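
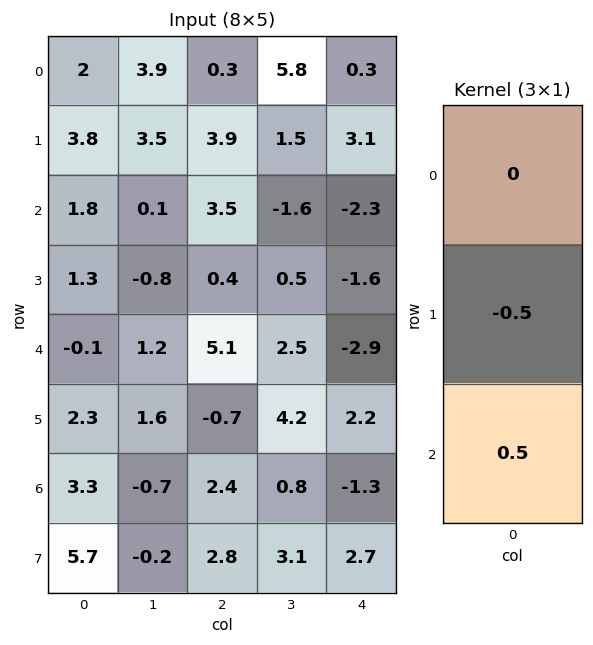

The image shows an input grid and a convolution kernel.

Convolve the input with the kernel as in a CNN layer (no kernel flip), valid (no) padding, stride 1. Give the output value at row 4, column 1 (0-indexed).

-1.15

The receptive field on the input at this output position is [1.2 / 1.6 / -0.7]. Elementwise product with the kernel and sum: 1.6·-0.5 + -0.7·0.5.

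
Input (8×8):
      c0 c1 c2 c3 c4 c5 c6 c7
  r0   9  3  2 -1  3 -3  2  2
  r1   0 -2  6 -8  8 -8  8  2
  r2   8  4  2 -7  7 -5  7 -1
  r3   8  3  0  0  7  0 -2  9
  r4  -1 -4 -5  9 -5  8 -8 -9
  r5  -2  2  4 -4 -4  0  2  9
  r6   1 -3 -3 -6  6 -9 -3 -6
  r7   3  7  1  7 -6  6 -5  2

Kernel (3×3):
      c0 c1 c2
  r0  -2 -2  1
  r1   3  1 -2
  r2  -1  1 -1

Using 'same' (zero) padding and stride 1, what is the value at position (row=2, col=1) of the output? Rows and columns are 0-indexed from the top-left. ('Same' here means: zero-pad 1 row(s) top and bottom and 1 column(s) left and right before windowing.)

29

The receptive field on the zero-padded input at this output position is [0 -2 6 / 8 4 2 / 8 3 0]. Elementwise product with the kernel and sum: 0·-2 + -2·-2 + 6·1 + 8·3 + 4·1 + 2·-2 + 8·-1 + 3·1 + 0·-1.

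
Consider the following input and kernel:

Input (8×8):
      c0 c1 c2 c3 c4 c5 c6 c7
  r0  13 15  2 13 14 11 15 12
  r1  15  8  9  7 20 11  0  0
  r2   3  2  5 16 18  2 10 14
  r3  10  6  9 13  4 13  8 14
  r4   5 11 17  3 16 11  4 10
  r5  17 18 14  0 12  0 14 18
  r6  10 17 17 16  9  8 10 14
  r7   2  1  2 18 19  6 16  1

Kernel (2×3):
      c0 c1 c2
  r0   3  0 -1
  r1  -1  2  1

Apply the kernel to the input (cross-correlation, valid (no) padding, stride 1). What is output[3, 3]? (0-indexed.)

66

The receptive field on the input at this output position is [13 4 13 / 3 16 11]. Elementwise product with the kernel and sum: 13·3 + 13·-1 + 3·-1 + 16·2 + 11·1.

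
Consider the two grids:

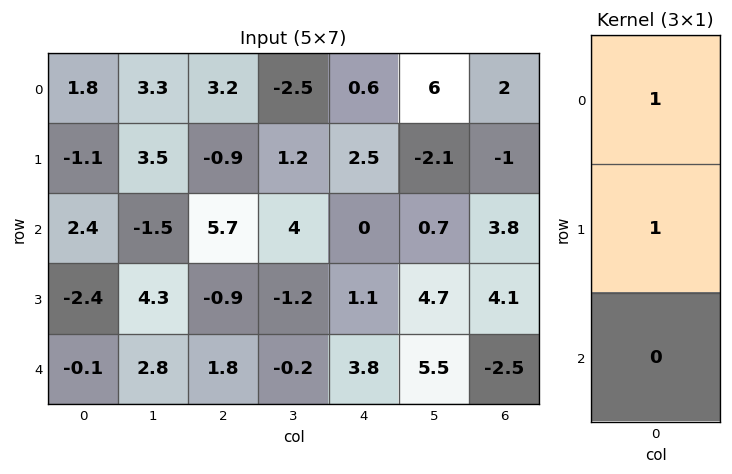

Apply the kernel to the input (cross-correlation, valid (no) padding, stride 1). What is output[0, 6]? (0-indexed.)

The receptive field on the input at this output position is [2 / -1 / 3.8]. Elementwise product with the kernel and sum: 2·1 + -1·1.

1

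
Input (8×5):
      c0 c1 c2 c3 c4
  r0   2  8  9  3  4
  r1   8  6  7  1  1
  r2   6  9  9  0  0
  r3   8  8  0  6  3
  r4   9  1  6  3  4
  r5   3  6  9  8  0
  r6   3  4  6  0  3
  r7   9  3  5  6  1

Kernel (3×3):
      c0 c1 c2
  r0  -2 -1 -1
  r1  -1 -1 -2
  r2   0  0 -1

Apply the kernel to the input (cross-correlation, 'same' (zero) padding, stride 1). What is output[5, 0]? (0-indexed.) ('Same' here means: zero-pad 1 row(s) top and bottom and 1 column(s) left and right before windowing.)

The receptive field on the zero-padded input at this output position is [0 9 1 / 0 3 6 / 0 3 4]. Elementwise product with the kernel and sum: 0·-2 + 9·-1 + 1·-1 + 0·-1 + 3·-1 + 6·-2 + 4·-1.

-29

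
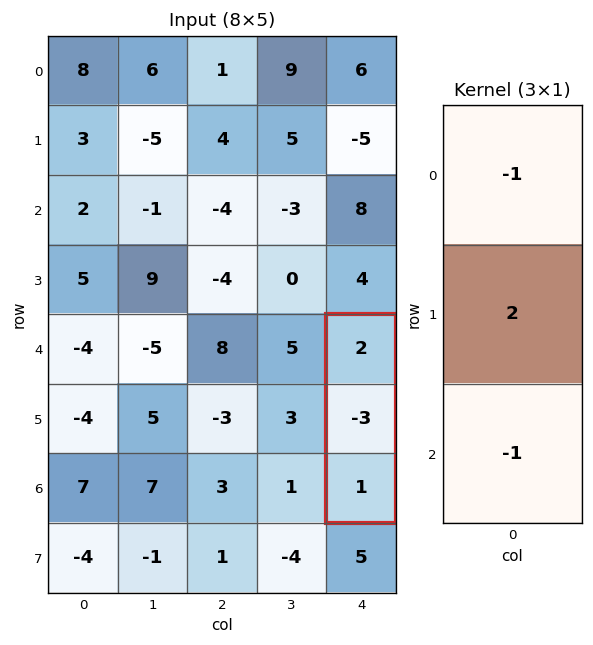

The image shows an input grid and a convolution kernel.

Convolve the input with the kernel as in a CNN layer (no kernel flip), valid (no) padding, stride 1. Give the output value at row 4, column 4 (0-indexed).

-9

The receptive field on the input at this output position is [2 / -3 / 1]. Elementwise product with the kernel and sum: 2·-1 + -3·2 + 1·-1.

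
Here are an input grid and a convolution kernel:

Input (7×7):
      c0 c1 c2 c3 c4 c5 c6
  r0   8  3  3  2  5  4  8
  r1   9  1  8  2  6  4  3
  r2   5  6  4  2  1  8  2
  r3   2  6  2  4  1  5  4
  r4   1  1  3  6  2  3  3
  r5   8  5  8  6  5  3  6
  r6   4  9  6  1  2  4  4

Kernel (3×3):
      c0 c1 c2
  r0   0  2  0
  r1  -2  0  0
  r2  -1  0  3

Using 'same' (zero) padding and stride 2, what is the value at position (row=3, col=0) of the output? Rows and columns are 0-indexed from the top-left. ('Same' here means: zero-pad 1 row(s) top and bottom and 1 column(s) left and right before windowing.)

The receptive field on the zero-padded input at this output position is [0 8 5 / 0 4 9 / 0 0 0]. Elementwise product with the kernel and sum: 8·2 + 0·-2 + 0·-1 + 0·3.

16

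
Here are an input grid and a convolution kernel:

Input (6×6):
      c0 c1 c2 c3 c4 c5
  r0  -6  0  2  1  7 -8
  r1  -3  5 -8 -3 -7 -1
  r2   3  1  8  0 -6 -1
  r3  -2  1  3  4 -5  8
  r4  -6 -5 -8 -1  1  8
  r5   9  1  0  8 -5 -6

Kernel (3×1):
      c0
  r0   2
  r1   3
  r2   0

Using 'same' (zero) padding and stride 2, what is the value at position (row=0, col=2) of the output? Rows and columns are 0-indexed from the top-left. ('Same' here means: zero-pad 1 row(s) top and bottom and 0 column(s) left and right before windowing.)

21

The receptive field on the zero-padded input at this output position is [0 / 7 / -7]. Elementwise product with the kernel and sum: 0·2 + 7·3.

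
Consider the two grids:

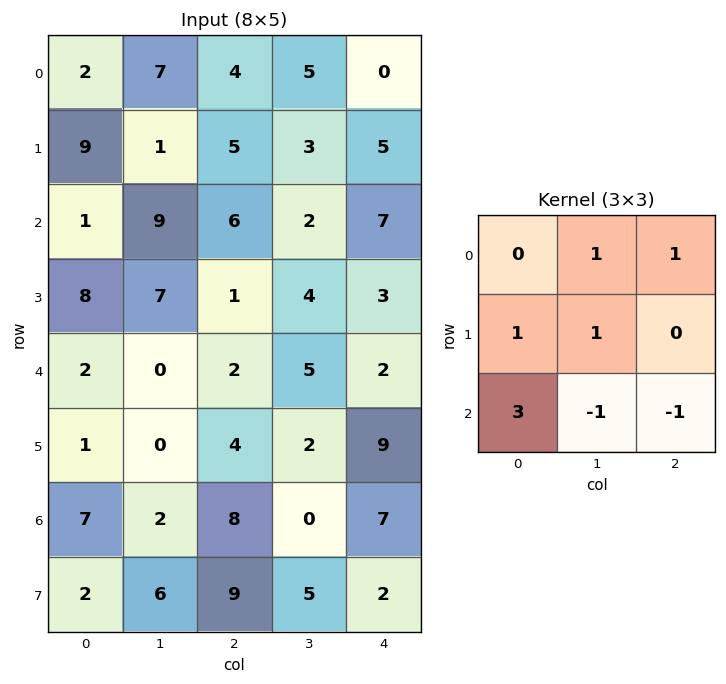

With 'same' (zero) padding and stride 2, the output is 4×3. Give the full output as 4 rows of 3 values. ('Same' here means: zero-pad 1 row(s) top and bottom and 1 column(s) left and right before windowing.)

Output[0,0]: The receptive field on the zero-padded input at this output position is [0 0 0 / 0 2 7 / 0 9 1]. Elementwise product with the kernel and sum: 0·1 + 0·1 + 0·1 + 2·1 + 0·3 + 9·-1 + 1·-1.
Output[0,1]: The receptive field on the zero-padded input at this output position is [0 0 0 / 7 4 5 / 1 5 3]. Elementwise product with the kernel and sum: 0·1 + 0·1 + 7·1 + 4·1 + 1·3 + 5·-1 + 3·-1.

-8 6 9
-4 39 23
16 1 7
0 20 29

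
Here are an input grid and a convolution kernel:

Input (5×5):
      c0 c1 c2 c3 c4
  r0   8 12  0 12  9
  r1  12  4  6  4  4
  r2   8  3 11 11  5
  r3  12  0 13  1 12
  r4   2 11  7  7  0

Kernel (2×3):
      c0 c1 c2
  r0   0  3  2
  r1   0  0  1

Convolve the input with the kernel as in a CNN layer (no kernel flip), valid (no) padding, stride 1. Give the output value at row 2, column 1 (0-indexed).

56

The receptive field on the input at this output position is [3 11 11 / 0 13 1]. Elementwise product with the kernel and sum: 11·3 + 11·2 + 1·1.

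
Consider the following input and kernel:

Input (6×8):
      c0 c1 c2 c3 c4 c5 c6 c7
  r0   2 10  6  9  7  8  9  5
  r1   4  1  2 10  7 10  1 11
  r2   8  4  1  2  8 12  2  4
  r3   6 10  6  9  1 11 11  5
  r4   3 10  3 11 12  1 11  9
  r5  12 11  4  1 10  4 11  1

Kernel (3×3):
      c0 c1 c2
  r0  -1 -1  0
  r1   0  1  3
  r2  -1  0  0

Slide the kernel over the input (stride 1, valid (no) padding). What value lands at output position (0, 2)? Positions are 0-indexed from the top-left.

15

The receptive field on the input at this output position is [6 9 7 / 2 10 7 / 1 2 8]. Elementwise product with the kernel and sum: 6·-1 + 9·-1 + 10·1 + 7·3 + 1·-1.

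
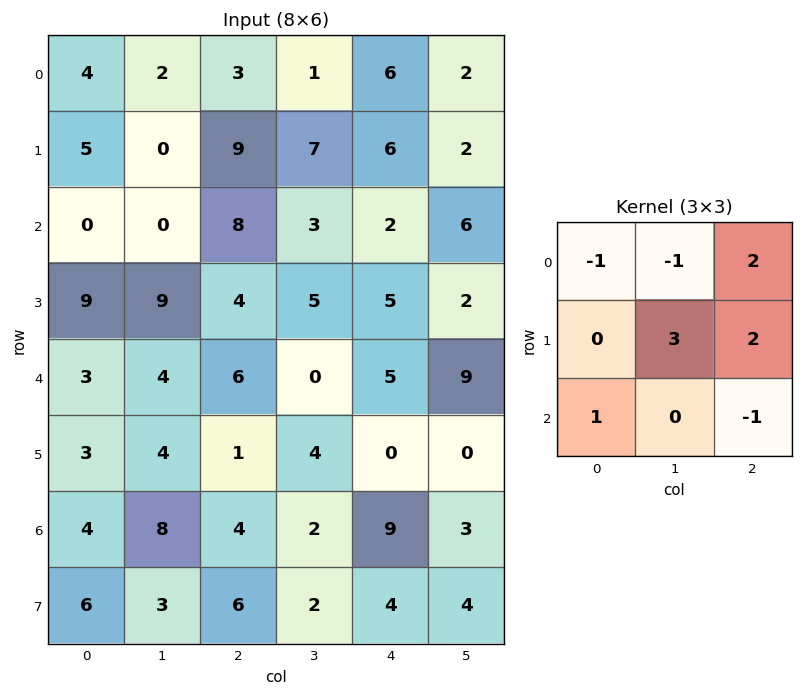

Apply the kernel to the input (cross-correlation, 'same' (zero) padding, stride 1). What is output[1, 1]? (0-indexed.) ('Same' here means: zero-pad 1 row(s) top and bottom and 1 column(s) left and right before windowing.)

The receptive field on the zero-padded input at this output position is [4 2 3 / 5 0 9 / 0 0 8]. Elementwise product with the kernel and sum: 4·-1 + 2·-1 + 3·2 + 0·3 + 9·2 + 0·1 + 8·-1.

10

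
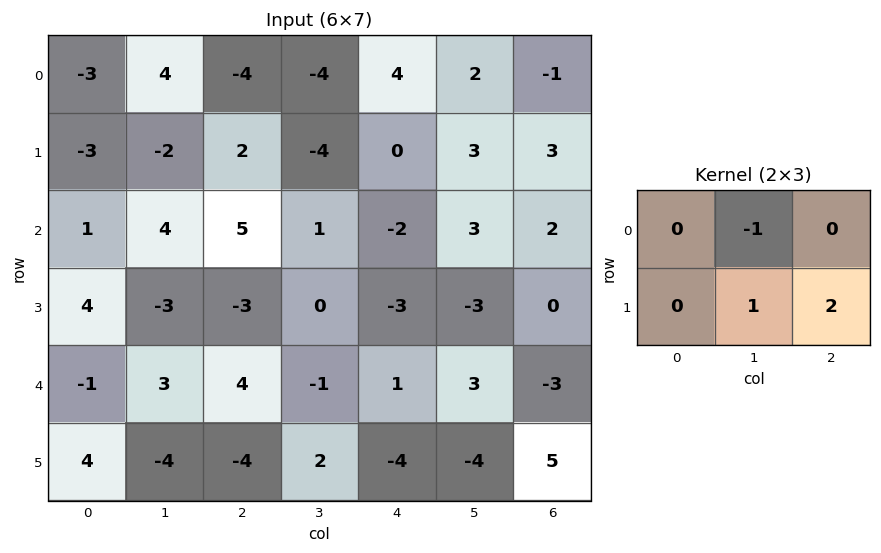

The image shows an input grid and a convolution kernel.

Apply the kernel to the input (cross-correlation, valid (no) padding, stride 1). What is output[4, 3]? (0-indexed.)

-13

The receptive field on the input at this output position is [-1 1 3 / 2 -4 -4]. Elementwise product with the kernel and sum: 1·-1 + -4·1 + -4·2.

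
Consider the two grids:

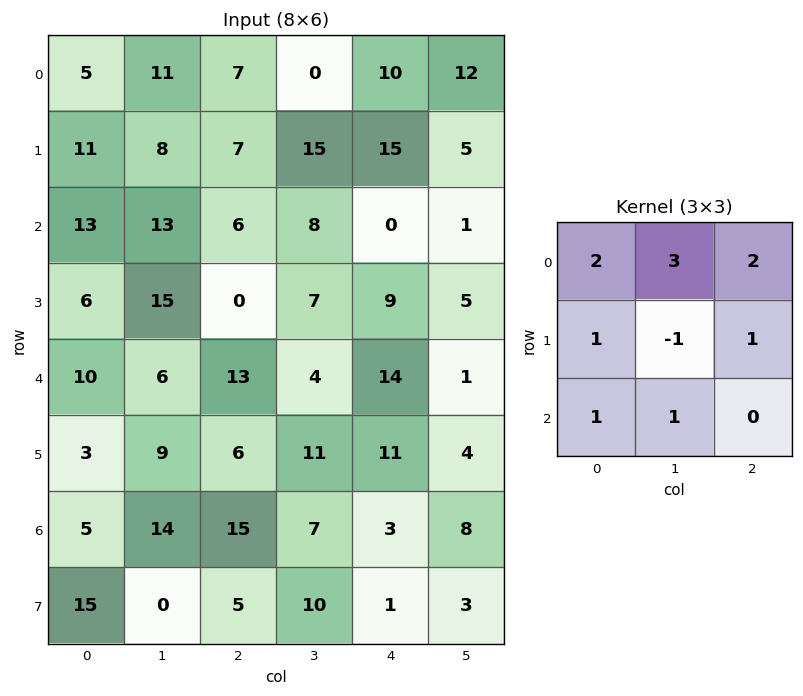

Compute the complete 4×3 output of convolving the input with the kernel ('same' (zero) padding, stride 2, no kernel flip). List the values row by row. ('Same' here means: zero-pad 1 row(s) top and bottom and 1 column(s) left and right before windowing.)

17 19 32
55 97 110
47 56 64
51 69 86

Output[0,0]: The receptive field on the zero-padded input at this output position is [0 0 0 / 0 5 11 / 0 11 8]. Elementwise product with the kernel and sum: 0·2 + 0·3 + 0·2 + 0·1 + 5·-1 + 11·1 + 0·1 + 11·1.
Output[0,1]: The receptive field on the zero-padded input at this output position is [0 0 0 / 11 7 0 / 8 7 15]. Elementwise product with the kernel and sum: 0·2 + 0·3 + 0·2 + 11·1 + 7·-1 + 0·1 + 8·1 + 7·1.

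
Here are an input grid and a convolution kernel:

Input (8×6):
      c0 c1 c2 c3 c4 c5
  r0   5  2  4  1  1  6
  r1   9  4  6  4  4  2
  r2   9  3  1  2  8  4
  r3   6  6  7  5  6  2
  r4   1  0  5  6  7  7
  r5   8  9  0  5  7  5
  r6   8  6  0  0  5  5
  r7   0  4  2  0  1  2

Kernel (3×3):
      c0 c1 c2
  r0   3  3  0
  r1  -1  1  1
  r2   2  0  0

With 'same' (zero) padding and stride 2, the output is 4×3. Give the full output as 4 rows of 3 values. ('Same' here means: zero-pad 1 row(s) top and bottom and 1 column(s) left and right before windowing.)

Output[0,0]: The receptive field on the zero-padded input at this output position is [0 0 0 / 0 5 2 / 0 9 4]. Elementwise product with the kernel and sum: 0·3 + 0·3 + 0·-1 + 5·1 + 2·1 + 0·2.
Output[0,1]: The receptive field on the zero-padded input at this output position is [0 0 0 / 2 4 1 / 4 6 4]. Elementwise product with the kernel and sum: 0·3 + 0·3 + 2·-1 + 4·1 + 1·1 + 4·2.

7 11 14
39 42 44
19 68 51
38 29 46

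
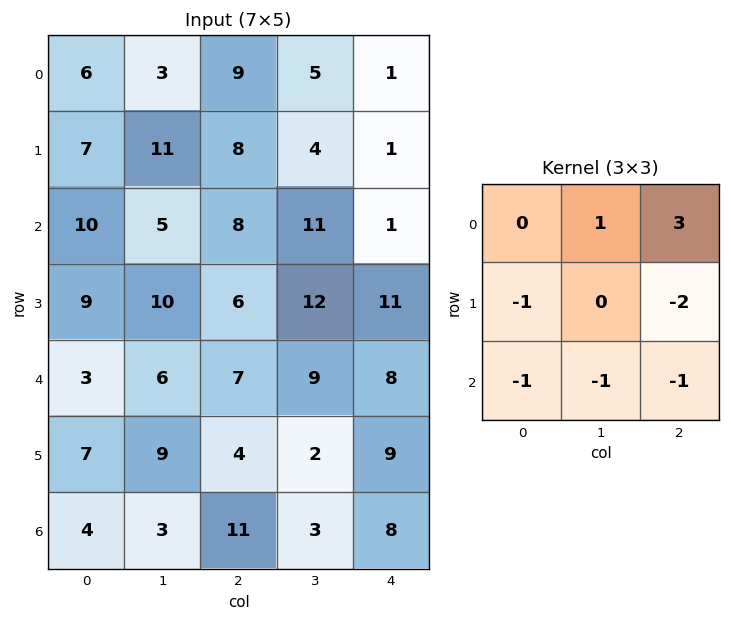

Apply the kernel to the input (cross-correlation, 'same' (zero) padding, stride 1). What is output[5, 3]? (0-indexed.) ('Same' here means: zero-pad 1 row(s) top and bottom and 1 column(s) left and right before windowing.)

The receptive field on the zero-padded input at this output position is [7 9 8 / 4 2 9 / 11 3 8]. Elementwise product with the kernel and sum: 9·1 + 8·3 + 4·-1 + 9·-2 + 11·-1 + 3·-1 + 8·-1.

-11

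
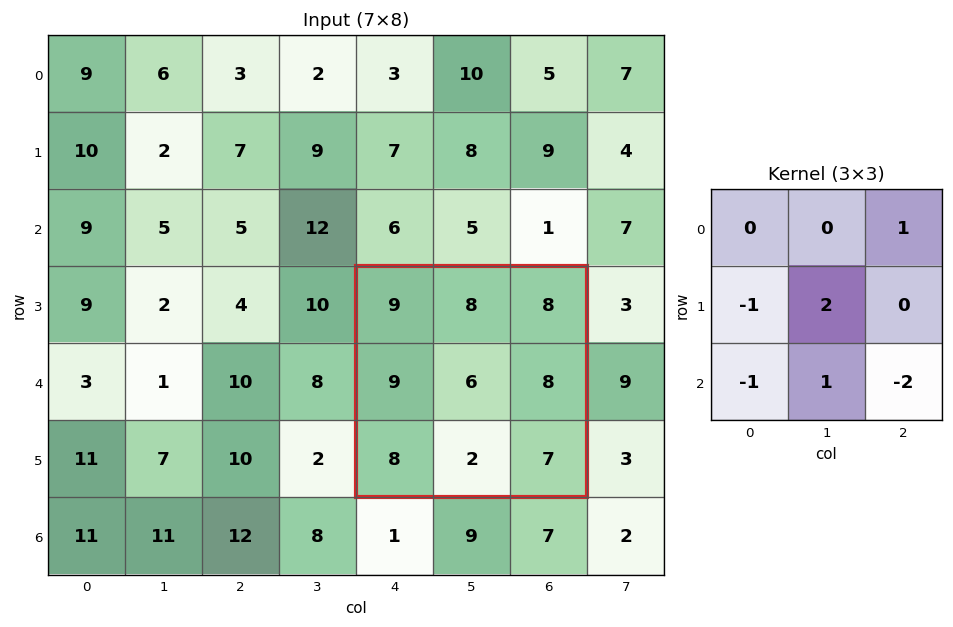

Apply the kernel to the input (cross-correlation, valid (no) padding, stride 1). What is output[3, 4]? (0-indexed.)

The receptive field on the input at this output position is [9 8 8 / 9 6 8 / 8 2 7]. Elementwise product with the kernel and sum: 8·1 + 9·-1 + 6·2 + 8·-1 + 2·1 + 7·-2.

-9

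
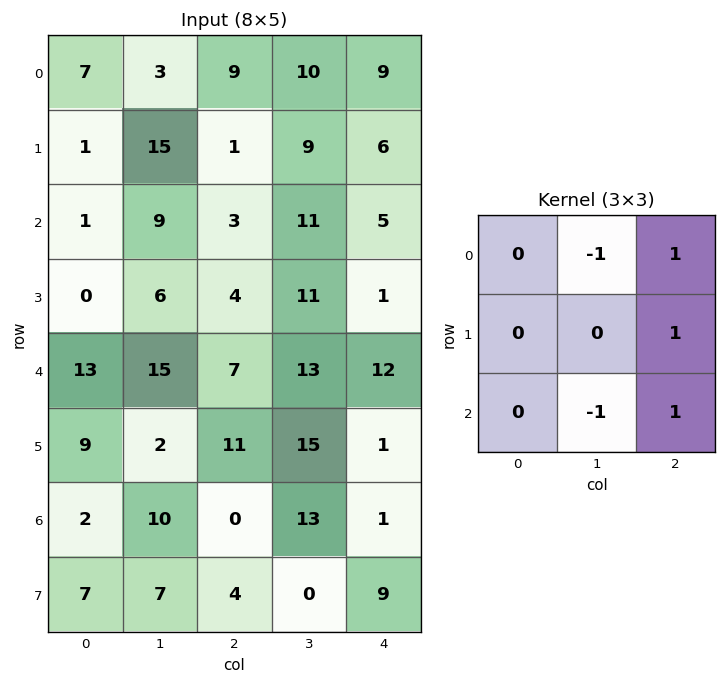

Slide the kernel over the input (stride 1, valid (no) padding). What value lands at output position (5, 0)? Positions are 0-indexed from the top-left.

6

The receptive field on the input at this output position is [9 2 11 / 2 10 0 / 7 7 4]. Elementwise product with the kernel and sum: 2·-1 + 11·1 + 0·1 + 7·-1 + 4·1.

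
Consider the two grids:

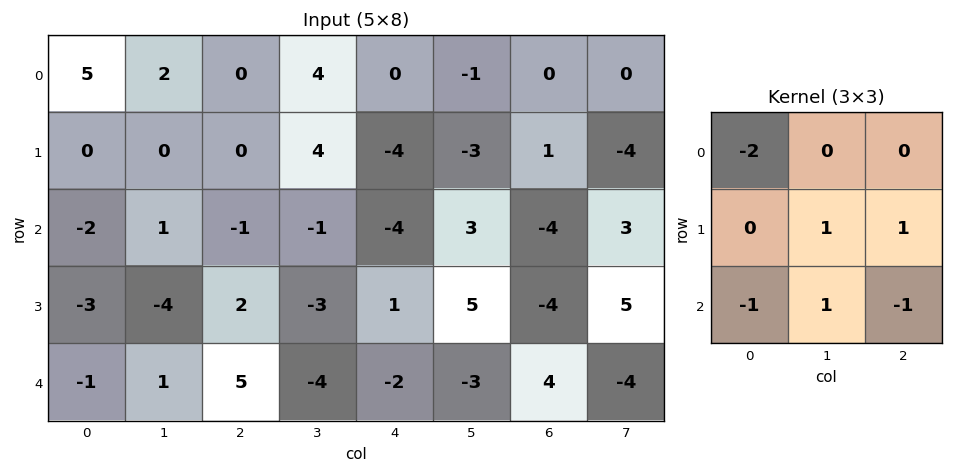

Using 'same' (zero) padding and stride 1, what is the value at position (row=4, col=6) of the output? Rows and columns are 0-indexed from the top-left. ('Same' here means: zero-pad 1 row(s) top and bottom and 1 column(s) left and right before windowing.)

-10

The receptive field on the zero-padded input at this output position is [5 -4 5 / -3 4 -4 / 0 0 0]. Elementwise product with the kernel and sum: 5·-2 + 4·1 + -4·1 + 0·-1 + 0·1 + 0·-1.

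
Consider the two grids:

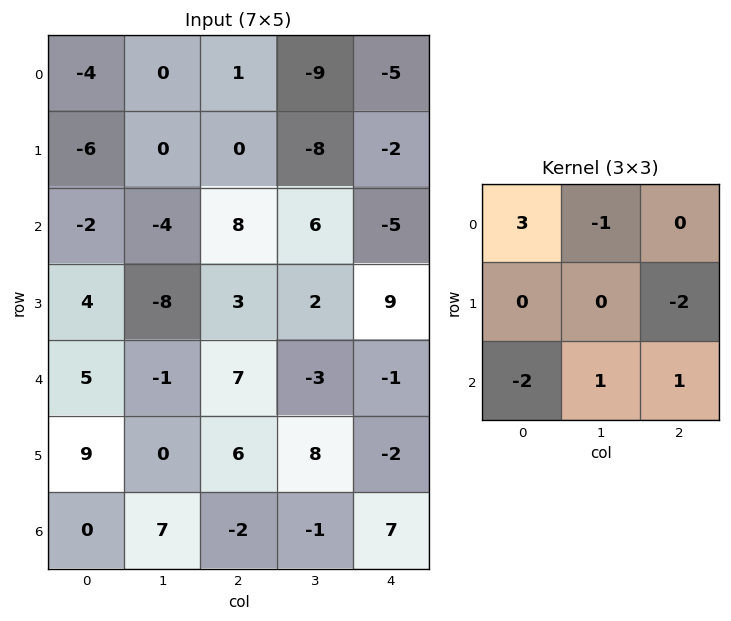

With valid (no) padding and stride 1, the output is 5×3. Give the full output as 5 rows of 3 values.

-4 37 1
-47 9 23
-12 -18 -18
-6 -7 3
9 -43 38

Output[0,0]: The receptive field on the input at this output position is [-4 0 1 / -6 0 0 / -2 -4 8]. Elementwise product with the kernel and sum: -4·3 + 0·-1 + 0·-2 + -2·-2 + -4·1 + 8·1.
Output[0,1]: The receptive field on the input at this output position is [0 1 -9 / 0 0 -8 / -4 8 6]. Elementwise product with the kernel and sum: 0·3 + 1·-1 + -8·-2 + -4·-2 + 8·1 + 6·1.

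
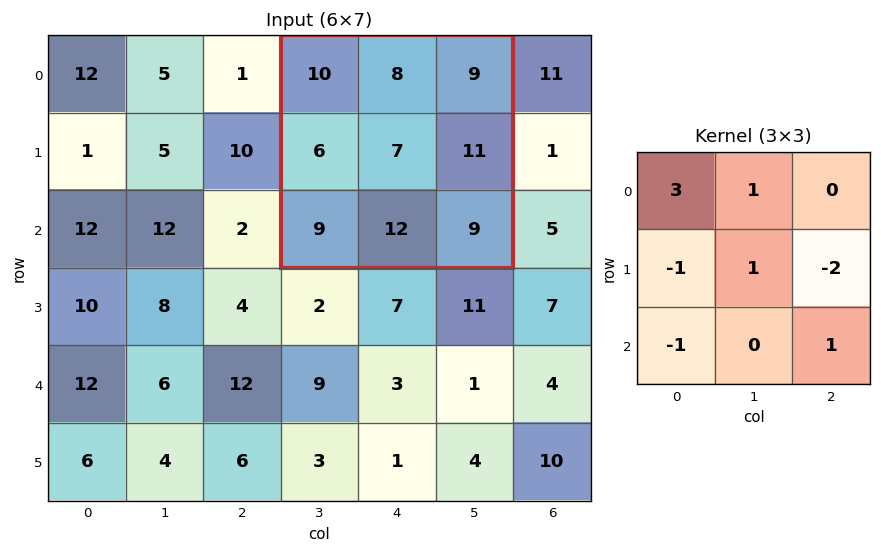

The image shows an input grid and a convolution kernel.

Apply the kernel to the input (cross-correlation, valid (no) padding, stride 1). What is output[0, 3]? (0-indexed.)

17

The receptive field on the input at this output position is [10 8 9 / 6 7 11 / 9 12 9]. Elementwise product with the kernel and sum: 10·3 + 8·1 + 6·-1 + 7·1 + 11·-2 + 9·-1 + 9·1.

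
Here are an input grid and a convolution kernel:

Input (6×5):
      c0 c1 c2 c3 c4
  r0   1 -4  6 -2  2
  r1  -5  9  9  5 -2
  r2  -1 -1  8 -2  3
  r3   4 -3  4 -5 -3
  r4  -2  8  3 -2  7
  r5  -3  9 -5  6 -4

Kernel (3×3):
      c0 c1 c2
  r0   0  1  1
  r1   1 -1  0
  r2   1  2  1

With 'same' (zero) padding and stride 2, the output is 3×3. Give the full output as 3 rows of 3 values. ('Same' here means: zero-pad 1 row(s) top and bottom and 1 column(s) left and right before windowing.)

Output[0,0]: The receptive field on the zero-padded input at this output position is [0 0 0 / 0 1 -4 / 0 -5 9]. Elementwise product with the kernel and sum: 0·1 + 0·1 + 0·1 + 1·-1 + 0·1 + -5·2 + 9·1.
Output[0,1]: The receptive field on the zero-padded input at this output position is [0 0 0 / -4 6 -2 / 9 9 5]. Elementwise product with the kernel and sum: 0·1 + 0·1 + -4·1 + 6·-1 + 9·1 + 9·2 + 5·1.

-2 22 -3
10 5 -18
6 9 -14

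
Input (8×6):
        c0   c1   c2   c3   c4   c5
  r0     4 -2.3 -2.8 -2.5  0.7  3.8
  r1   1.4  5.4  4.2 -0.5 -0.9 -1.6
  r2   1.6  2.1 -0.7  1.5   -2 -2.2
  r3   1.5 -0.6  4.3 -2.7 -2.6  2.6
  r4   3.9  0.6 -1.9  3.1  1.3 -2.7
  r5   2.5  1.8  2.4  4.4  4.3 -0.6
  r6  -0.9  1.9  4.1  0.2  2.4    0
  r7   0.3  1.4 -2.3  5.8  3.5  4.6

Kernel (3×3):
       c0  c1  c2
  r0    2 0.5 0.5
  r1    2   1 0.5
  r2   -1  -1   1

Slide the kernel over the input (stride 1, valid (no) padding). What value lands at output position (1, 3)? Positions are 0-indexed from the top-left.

The receptive field on the input at this output position is [-0.5 -0.9 -1.6 / 1.5 -2 -2.2 / -2.7 -2.6 2.6]. Elementwise product with the kernel and sum: -0.5·2 + -0.9·0.5 + -1.6·0.5 + 1.5·2 + -2·1 + -2.2·0.5 + -2.7·-1 + -2.6·-1 + 2.6·1.

5.55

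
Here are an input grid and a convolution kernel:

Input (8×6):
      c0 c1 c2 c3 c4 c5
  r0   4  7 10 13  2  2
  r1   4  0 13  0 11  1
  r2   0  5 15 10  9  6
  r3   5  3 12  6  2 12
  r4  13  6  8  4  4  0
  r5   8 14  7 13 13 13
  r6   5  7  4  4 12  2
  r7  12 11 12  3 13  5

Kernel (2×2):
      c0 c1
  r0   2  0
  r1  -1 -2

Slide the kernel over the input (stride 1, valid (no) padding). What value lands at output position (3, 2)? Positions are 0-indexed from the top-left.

8

The receptive field on the input at this output position is [12 6 / 8 4]. Elementwise product with the kernel and sum: 12·2 + 8·-1 + 4·-2.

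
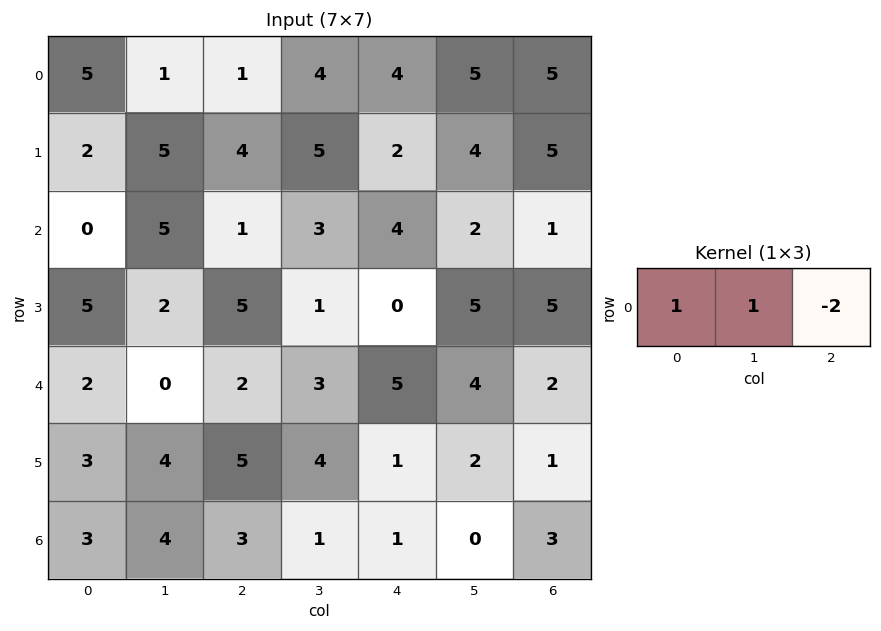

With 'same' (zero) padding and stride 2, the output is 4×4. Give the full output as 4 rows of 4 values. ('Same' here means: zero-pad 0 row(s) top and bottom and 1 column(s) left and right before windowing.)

3 -6 -2 10
-10 0 3 3
2 -4 0 6
-5 5 2 3

Output[0,0]: The receptive field on the zero-padded input at this output position is [0 5 1]. Elementwise product with the kernel and sum: 0·1 + 5·1 + 1·-2.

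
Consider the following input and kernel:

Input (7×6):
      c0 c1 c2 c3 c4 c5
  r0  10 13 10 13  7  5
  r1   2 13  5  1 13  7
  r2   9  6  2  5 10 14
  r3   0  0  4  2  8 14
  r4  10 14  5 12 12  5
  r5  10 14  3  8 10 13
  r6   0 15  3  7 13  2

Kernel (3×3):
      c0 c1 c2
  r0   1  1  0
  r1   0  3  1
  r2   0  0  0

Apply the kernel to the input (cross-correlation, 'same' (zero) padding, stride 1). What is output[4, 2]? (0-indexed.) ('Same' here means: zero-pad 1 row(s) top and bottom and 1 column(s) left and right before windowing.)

31

The receptive field on the zero-padded input at this output position is [0 4 2 / 14 5 12 / 14 3 8]. Elementwise product with the kernel and sum: 0·1 + 4·1 + 5·3 + 12·1.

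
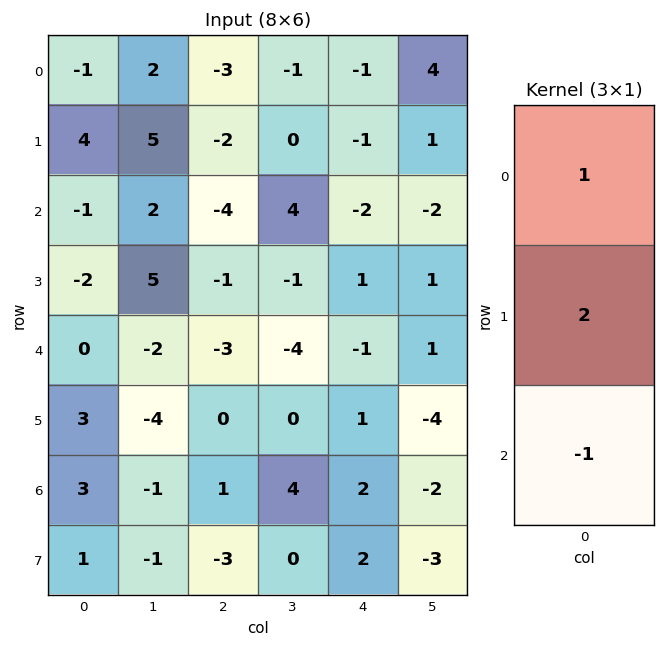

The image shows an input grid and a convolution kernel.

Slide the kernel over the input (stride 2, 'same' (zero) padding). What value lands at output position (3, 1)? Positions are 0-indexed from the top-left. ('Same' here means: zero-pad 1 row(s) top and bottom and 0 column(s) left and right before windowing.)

5

The receptive field on the zero-padded input at this output position is [0 / 1 / -3]. Elementwise product with the kernel and sum: 0·1 + 1·2 + -3·-1.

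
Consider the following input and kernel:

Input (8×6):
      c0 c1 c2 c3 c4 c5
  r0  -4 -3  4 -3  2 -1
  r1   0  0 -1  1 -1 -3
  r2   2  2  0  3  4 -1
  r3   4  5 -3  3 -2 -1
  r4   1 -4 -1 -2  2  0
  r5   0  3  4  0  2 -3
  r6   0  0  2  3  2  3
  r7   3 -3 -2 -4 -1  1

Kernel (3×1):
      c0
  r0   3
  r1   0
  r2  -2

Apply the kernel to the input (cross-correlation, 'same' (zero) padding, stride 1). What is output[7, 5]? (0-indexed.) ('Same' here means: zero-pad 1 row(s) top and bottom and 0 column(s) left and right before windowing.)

The receptive field on the zero-padded input at this output position is [3 / 1 / 0]. Elementwise product with the kernel and sum: 3·3 + 0·-2.

9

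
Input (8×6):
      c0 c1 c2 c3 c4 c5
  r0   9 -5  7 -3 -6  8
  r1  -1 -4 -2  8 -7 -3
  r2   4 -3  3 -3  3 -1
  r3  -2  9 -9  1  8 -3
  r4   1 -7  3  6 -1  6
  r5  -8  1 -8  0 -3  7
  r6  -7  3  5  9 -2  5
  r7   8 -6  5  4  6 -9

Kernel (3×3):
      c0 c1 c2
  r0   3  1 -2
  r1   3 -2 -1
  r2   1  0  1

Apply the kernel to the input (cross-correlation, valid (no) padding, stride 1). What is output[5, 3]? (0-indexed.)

4

The receptive field on the input at this output position is [0 -3 7 / 9 -2 5 / 4 6 -9]. Elementwise product with the kernel and sum: 0·3 + -3·1 + 7·-2 + 9·3 + -2·-2 + 5·-1 + 4·1 + -9·1.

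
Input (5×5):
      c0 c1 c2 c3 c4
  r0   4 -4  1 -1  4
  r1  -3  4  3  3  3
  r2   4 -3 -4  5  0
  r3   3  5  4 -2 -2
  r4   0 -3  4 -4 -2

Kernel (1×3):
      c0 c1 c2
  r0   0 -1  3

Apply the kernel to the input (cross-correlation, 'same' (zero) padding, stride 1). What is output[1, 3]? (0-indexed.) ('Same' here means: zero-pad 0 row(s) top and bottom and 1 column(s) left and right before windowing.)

The receptive field on the zero-padded input at this output position is [3 3 3]. Elementwise product with the kernel and sum: 3·-1 + 3·3.

6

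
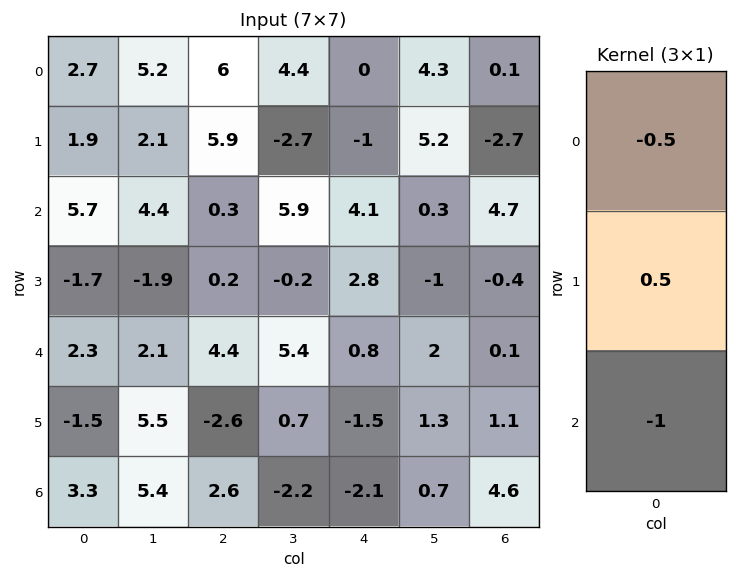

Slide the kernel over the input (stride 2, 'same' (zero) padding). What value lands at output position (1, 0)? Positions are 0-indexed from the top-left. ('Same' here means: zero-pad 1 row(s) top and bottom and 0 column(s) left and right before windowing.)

3.6

The receptive field on the zero-padded input at this output position is [1.9 / 5.7 / -1.7]. Elementwise product with the kernel and sum: 1.9·-0.5 + 5.7·0.5 + -1.7·-1.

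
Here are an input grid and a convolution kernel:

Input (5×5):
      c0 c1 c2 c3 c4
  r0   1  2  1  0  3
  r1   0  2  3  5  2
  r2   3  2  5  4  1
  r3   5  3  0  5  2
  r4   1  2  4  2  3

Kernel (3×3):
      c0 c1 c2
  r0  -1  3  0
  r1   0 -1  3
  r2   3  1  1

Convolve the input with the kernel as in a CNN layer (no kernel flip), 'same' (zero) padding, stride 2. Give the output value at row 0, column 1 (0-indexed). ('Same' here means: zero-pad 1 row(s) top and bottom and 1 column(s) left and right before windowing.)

The receptive field on the zero-padded input at this output position is [0 0 0 / 2 1 0 / 2 3 5]. Elementwise product with the kernel and sum: 0·-1 + 0·3 + 1·-1 + 0·3 + 2·3 + 3·1 + 5·1.

13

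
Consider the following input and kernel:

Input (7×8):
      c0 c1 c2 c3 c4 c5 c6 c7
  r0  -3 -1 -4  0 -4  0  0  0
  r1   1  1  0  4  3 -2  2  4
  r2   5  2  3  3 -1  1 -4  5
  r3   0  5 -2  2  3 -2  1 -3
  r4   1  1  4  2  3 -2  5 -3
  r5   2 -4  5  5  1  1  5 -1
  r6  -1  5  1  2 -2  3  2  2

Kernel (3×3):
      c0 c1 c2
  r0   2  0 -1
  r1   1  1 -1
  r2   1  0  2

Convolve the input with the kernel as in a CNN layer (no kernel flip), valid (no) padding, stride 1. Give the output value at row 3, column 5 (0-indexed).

The receptive field on the input at this output position is [-2 1 -3 / -2 5 -3 / 1 5 -1]. Elementwise product with the kernel and sum: -2·2 + -3·-1 + -2·1 + 5·1 + -3·-1 + 1·1 + -1·2.

4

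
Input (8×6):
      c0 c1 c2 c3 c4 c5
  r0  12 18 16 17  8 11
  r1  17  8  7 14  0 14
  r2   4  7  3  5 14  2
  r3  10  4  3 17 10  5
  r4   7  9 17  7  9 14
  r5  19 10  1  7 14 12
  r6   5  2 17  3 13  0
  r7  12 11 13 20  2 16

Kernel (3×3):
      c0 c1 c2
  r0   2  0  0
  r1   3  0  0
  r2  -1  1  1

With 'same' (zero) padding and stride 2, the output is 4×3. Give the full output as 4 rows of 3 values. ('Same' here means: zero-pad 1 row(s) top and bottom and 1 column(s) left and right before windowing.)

Output[0,0]: The receptive field on the zero-padded input at this output position is [0 0 0 / 0 12 18 / 0 17 8]. Elementwise product with the kernel and sum: 0·2 + 0·3 + 0·-1 + 17·1 + 8·1.
Output[0,1]: The receptive field on the zero-padded input at this output position is [0 0 0 / 18 16 17 / 8 7 14]. Elementwise product with the kernel and sum: 0·2 + 18·3 + 8·-1 + 7·1 + 14·1.

25 67 51
14 53 41
29 33 74
23 48 21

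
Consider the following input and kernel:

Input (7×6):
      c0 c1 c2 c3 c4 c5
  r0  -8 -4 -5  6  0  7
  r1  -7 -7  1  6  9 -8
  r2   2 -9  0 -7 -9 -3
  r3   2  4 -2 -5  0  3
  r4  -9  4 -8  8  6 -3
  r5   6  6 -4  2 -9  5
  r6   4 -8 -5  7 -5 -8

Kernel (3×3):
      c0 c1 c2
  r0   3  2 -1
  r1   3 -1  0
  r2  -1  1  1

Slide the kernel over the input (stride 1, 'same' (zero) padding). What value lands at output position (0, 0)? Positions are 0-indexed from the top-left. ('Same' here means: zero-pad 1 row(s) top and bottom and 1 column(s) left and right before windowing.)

-6

The receptive field on the zero-padded input at this output position is [0 0 0 / 0 -8 -4 / 0 -7 -7]. Elementwise product with the kernel and sum: 0·3 + 0·2 + 0·-1 + 0·3 + -8·-1 + 0·-1 + -7·1 + -7·1.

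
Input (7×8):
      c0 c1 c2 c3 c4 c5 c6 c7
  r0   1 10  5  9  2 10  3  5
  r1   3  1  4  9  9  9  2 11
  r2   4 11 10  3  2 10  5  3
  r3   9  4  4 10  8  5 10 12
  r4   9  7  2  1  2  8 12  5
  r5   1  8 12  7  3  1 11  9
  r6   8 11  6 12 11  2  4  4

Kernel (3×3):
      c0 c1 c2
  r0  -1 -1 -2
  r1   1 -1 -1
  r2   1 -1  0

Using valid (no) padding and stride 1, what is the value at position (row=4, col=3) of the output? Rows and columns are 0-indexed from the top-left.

The receptive field on the input at this output position is [1 2 8 / 7 3 1 / 12 11 2]. Elementwise product with the kernel and sum: 1·-1 + 2·-1 + 8·-2 + 7·1 + 3·-1 + 1·-1 + 12·1 + 11·-1.

-15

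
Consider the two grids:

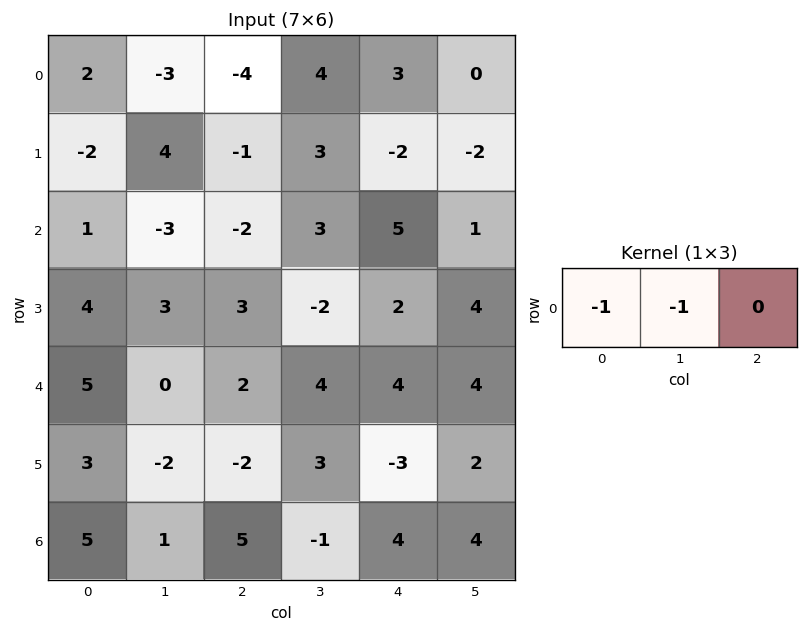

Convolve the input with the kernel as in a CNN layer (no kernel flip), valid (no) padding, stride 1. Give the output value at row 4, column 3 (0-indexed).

The receptive field on the input at this output position is [4 4 4]. Elementwise product with the kernel and sum: 4·-1 + 4·-1.

-8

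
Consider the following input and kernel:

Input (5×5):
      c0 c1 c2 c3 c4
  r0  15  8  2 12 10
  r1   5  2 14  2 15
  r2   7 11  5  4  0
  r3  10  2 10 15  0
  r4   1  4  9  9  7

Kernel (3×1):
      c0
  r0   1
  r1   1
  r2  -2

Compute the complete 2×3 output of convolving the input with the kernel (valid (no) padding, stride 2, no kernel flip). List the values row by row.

6 6 25
15 -3 -14

Output[0,0]: The receptive field on the input at this output position is [15 / 5 / 7]. Elementwise product with the kernel and sum: 15·1 + 5·1 + 7·-2.
Output[0,1]: The receptive field on the input at this output position is [2 / 14 / 5]. Elementwise product with the kernel and sum: 2·1 + 14·1 + 5·-2.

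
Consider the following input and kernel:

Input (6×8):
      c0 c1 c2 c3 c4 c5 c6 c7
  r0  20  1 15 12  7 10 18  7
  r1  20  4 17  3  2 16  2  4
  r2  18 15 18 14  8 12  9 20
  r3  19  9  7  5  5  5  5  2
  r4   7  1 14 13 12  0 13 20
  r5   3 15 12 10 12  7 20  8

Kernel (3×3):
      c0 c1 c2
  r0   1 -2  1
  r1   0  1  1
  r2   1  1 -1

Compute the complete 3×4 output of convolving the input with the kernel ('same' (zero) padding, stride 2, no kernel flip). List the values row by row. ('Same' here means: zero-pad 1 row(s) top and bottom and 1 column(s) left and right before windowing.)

37 45 6 39
7 16 40 53
-33 44 27 49

Output[0,0]: The receptive field on the zero-padded input at this output position is [0 0 0 / 0 20 1 / 0 20 4]. Elementwise product with the kernel and sum: 0·1 + 0·-2 + 0·1 + 20·1 + 1·1 + 0·1 + 20·1 + 4·-1.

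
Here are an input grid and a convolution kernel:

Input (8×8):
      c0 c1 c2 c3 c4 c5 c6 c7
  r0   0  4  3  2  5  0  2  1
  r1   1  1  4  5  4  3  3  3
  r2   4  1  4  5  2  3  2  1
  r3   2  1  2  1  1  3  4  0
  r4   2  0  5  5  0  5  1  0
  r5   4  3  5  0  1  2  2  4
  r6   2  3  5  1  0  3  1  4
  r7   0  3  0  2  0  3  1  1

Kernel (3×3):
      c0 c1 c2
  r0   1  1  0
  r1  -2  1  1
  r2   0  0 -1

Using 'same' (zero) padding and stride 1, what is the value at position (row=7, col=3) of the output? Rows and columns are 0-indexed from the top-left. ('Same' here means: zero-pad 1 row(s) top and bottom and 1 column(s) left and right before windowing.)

The receptive field on the zero-padded input at this output position is [5 1 0 / 0 2 0 / 0 0 0]. Elementwise product with the kernel and sum: 5·1 + 1·1 + 0·-2 + 2·1 + 0·1 + 0·-1.

8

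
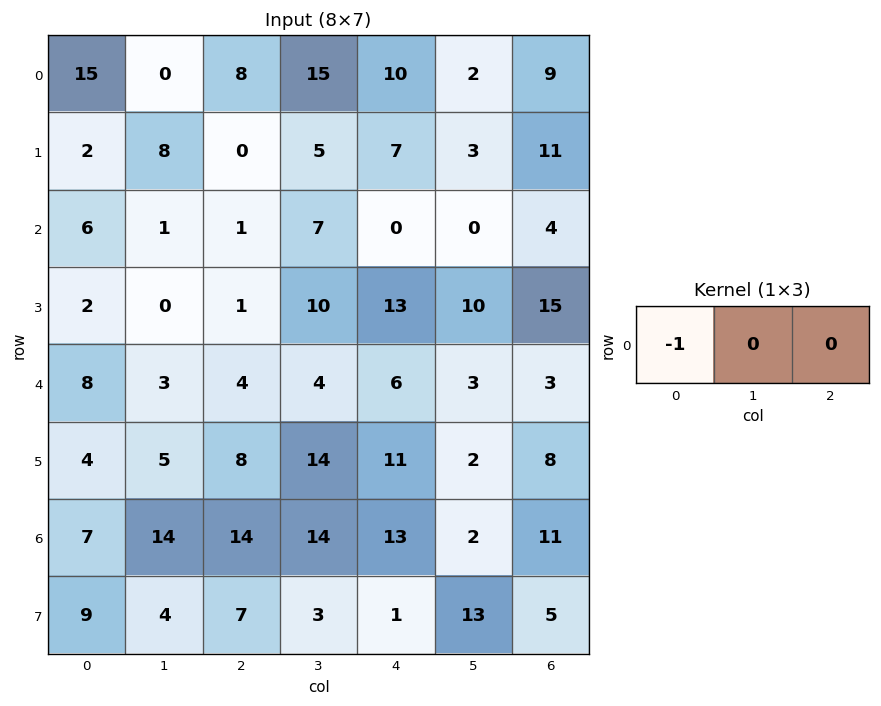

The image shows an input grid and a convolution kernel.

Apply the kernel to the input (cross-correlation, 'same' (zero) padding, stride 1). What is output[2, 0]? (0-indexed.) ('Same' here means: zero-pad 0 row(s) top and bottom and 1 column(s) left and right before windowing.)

The receptive field on the zero-padded input at this output position is [0 6 1]. Elementwise product with the kernel and sum: 0·-1.

0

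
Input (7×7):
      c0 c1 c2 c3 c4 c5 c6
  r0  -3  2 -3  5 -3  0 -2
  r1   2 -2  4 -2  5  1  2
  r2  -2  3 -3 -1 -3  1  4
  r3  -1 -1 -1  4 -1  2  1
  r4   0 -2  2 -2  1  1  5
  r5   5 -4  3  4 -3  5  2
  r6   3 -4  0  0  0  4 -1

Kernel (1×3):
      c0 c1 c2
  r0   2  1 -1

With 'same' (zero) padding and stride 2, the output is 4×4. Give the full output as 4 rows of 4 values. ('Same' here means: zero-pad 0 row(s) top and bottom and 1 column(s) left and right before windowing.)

-5 -4 7 -2
-5 4 -6 6
2 0 -4 7
7 -8 -4 7

Output[0,0]: The receptive field on the zero-padded input at this output position is [0 -3 2]. Elementwise product with the kernel and sum: 0·2 + -3·1 + 2·-1.
Output[0,1]: The receptive field on the zero-padded input at this output position is [2 -3 5]. Elementwise product with the kernel and sum: 2·2 + -3·1 + 5·-1.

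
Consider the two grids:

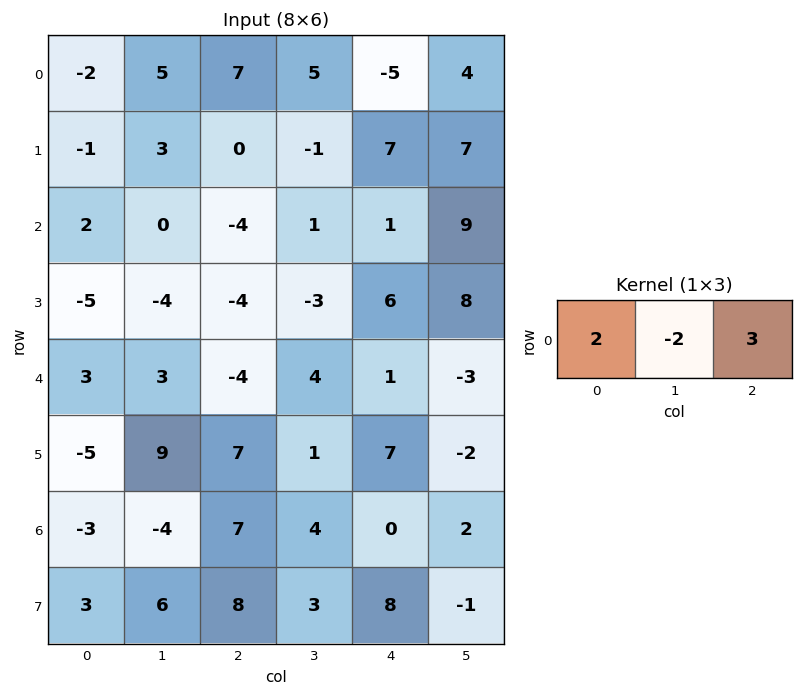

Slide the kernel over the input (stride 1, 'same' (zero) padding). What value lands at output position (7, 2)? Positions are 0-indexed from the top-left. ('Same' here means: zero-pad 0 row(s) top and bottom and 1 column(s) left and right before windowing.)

The receptive field on the zero-padded input at this output position is [6 8 3]. Elementwise product with the kernel and sum: 6·2 + 8·-2 + 3·3.

5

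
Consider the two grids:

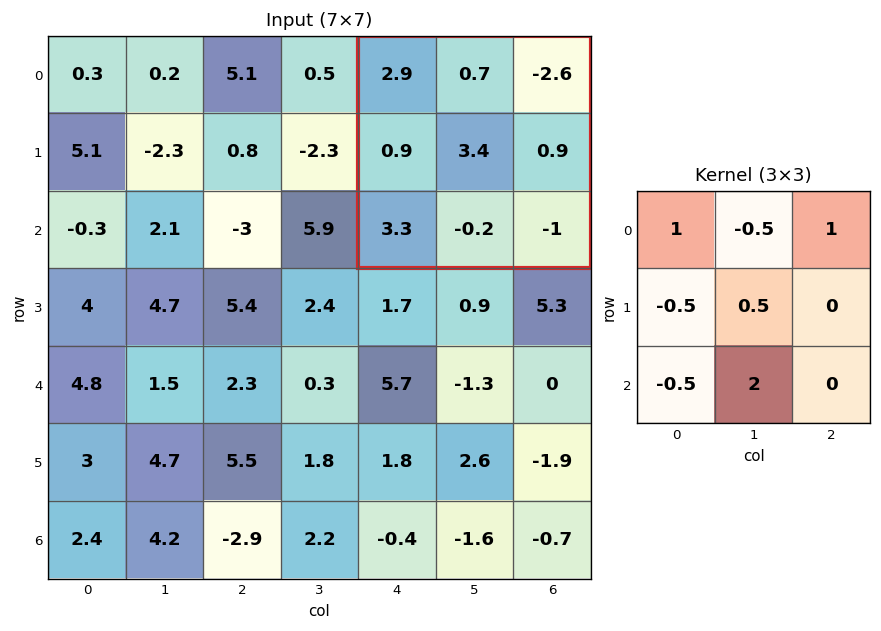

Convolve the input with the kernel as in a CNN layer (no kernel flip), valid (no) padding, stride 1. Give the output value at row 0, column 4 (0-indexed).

The receptive field on the input at this output position is [2.9 0.7 -2.6 / 0.9 3.4 0.9 / 3.3 -0.2 -1]. Elementwise product with the kernel and sum: 2.9·1 + 0.7·-0.5 + -2.6·1 + 0.9·-0.5 + 3.4·0.5 + 3.3·-0.5 + -0.2·2.

-0.85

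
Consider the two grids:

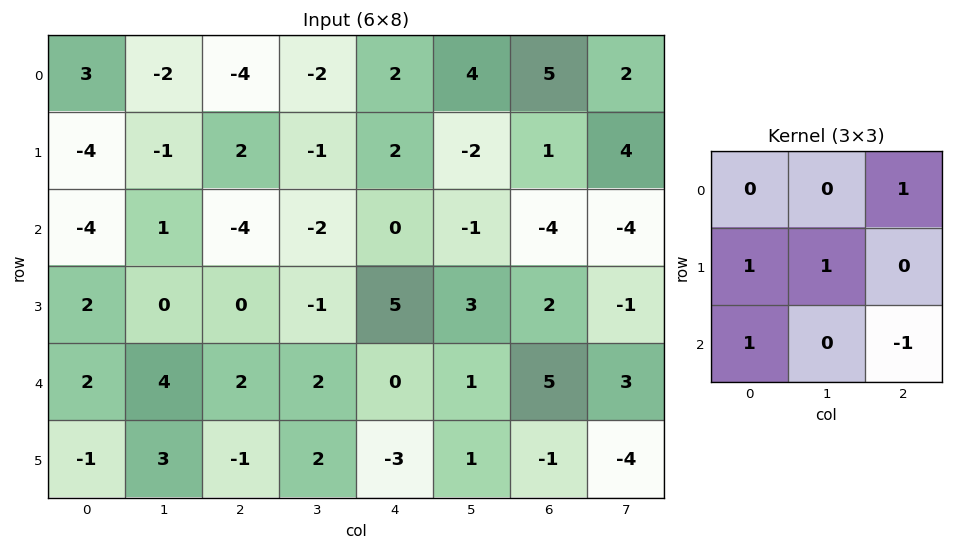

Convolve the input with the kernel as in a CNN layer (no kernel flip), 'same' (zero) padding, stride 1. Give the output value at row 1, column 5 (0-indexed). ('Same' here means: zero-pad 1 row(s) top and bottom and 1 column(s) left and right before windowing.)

9

The receptive field on the zero-padded input at this output position is [2 4 5 / 2 -2 1 / 0 -1 -4]. Elementwise product with the kernel and sum: 5·1 + 2·1 + -2·1 + 0·1 + -4·-1.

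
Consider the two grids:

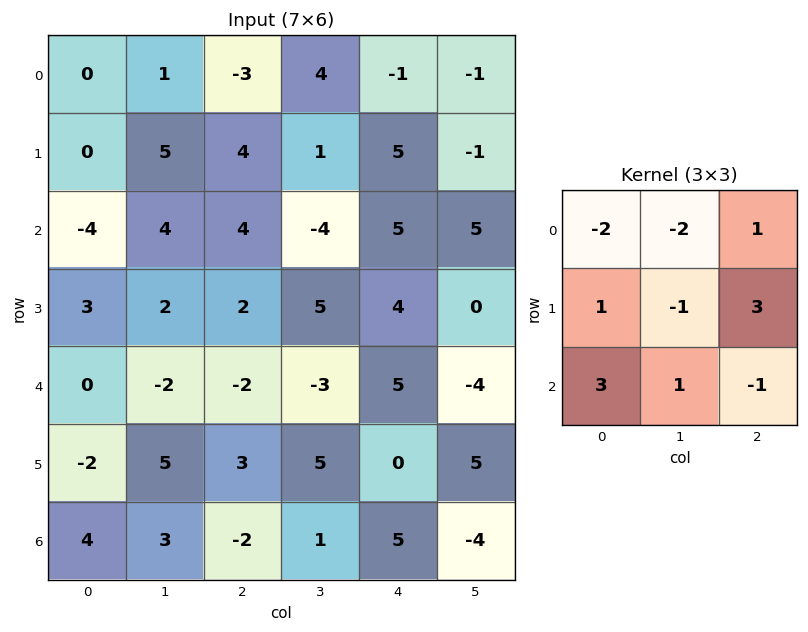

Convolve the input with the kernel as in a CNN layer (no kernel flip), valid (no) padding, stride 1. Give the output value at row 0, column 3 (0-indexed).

The receptive field on the input at this output position is [4 -1 -1 / 1 5 -1 / -4 5 5]. Elementwise product with the kernel and sum: 4·-2 + -1·-2 + -1·1 + 1·1 + 5·-1 + -1·3 + -4·3 + 5·1 + 5·-1.

-26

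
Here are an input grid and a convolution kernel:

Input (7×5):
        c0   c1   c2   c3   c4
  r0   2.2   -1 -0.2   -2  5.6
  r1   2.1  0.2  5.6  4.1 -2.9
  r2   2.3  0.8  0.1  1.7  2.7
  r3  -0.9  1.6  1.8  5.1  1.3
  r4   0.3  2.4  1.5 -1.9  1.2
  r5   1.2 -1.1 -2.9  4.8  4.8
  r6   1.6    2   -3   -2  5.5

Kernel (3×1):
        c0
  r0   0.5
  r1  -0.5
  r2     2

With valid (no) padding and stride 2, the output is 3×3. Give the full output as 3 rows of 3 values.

Output[0,0]: The receptive field on the input at this output position is [2.2 / 2.1 / 2.3]. Elementwise product with the kernel and sum: 2.2·0.5 + 2.1·-0.5 + 2.3·2.
Output[0,1]: The receptive field on the input at this output position is [-0.2 / 5.6 / 0.1]. Elementwise product with the kernel and sum: -0.2·0.5 + 5.6·-0.5 + 0.1·2.

4.65 -2.7 9.65
2.2 2.15 3.1
2.75 -3.8 9.2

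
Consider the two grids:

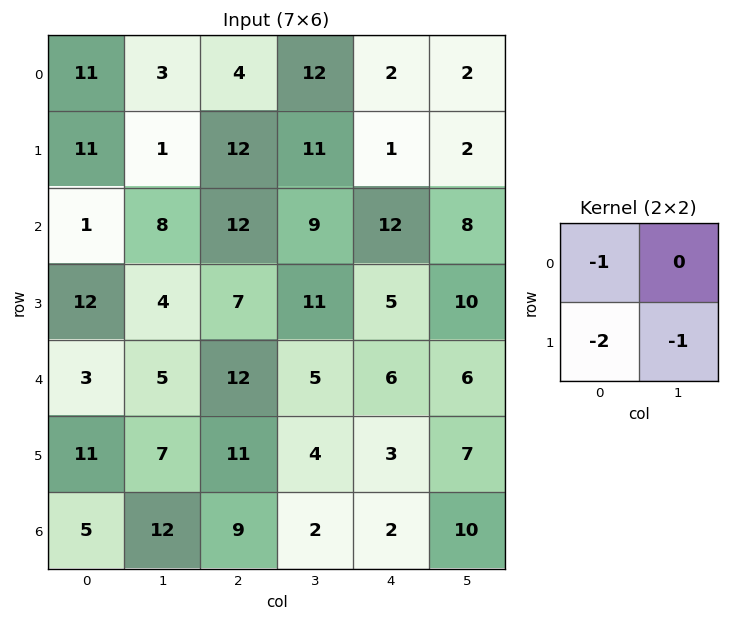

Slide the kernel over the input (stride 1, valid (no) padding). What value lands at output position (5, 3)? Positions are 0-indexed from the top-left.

The receptive field on the input at this output position is [4 3 / 2 2]. Elementwise product with the kernel and sum: 4·-1 + 2·-2 + 2·-1.

-10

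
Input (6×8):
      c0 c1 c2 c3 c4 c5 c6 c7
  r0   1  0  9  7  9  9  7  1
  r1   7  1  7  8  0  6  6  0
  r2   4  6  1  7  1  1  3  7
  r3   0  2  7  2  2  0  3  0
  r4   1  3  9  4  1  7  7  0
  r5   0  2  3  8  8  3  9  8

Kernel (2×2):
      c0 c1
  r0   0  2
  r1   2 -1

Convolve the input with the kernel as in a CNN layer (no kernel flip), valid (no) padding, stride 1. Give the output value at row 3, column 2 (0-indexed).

18

The receptive field on the input at this output position is [7 2 / 9 4]. Elementwise product with the kernel and sum: 2·2 + 9·2 + 4·-1.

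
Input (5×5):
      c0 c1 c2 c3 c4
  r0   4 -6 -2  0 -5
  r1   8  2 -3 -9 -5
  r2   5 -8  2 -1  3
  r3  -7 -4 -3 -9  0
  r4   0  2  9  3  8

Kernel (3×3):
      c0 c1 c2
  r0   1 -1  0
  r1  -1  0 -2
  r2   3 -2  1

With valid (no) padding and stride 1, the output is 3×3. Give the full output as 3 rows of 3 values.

41 -17 22
-19 0 7
31 3 35

Output[0,0]: The receptive field on the input at this output position is [4 -6 -2 / 8 2 -3 / 5 -8 2]. Elementwise product with the kernel and sum: 4·1 + -6·-1 + 8·-1 + -3·-2 + 5·3 + -8·-2 + 2·1.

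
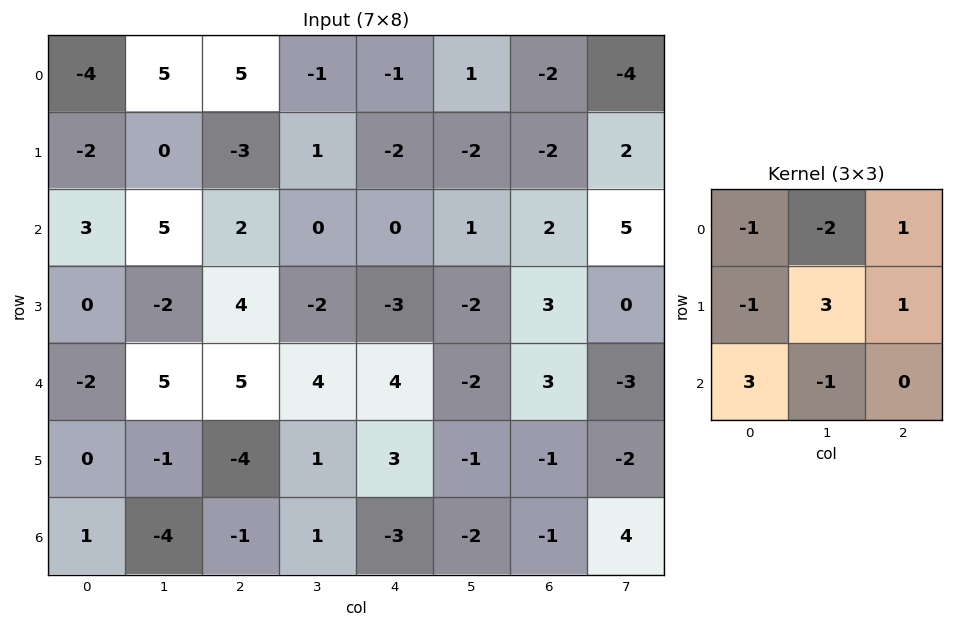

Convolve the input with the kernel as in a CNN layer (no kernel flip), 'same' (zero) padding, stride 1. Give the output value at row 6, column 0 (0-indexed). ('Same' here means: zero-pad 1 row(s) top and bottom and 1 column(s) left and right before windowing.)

The receptive field on the zero-padded input at this output position is [0 0 -1 / 0 1 -4 / 0 0 0]. Elementwise product with the kernel and sum: 0·-1 + 0·-2 + -1·1 + 0·-1 + 1·3 + -4·1 + 0·3 + 0·-1.

-2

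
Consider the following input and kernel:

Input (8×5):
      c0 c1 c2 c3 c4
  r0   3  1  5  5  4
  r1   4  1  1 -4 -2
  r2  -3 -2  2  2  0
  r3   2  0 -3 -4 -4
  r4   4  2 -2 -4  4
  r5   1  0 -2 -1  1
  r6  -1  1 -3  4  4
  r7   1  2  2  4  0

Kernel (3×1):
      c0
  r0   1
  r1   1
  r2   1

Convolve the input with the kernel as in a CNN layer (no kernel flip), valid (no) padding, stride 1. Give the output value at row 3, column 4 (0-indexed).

1

The receptive field on the input at this output position is [-4 / 4 / 1]. Elementwise product with the kernel and sum: -4·1 + 4·1 + 1·1.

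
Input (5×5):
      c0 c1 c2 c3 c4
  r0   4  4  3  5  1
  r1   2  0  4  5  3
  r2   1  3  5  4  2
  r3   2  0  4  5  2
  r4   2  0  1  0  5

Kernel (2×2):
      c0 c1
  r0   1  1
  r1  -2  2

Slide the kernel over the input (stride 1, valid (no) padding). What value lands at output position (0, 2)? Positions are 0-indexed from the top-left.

The receptive field on the input at this output position is [3 5 / 4 5]. Elementwise product with the kernel and sum: 3·1 + 5·1 + 4·-2 + 5·2.

10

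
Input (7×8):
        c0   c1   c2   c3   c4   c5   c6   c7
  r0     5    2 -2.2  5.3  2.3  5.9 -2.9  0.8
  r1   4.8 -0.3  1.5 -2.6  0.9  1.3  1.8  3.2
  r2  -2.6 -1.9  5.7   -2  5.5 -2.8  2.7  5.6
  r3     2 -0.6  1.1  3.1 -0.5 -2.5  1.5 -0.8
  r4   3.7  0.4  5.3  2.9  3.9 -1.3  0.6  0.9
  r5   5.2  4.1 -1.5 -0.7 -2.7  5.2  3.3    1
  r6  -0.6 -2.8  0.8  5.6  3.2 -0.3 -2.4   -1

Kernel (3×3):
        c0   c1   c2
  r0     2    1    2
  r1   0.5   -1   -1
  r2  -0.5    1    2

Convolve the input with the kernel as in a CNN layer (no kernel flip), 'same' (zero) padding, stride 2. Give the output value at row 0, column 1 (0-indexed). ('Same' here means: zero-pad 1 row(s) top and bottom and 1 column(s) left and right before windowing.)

-5.65

The receptive field on the zero-padded input at this output position is [0 0 0 / 2 -2.2 5.3 / -0.3 1.5 -2.6]. Elementwise product with the kernel and sum: 0·2 + 0·1 + 0·2 + 2·0.5 + -2.2·-1 + 5.3·-1 + -0.3·-0.5 + 1.5·1 + -2.6·2.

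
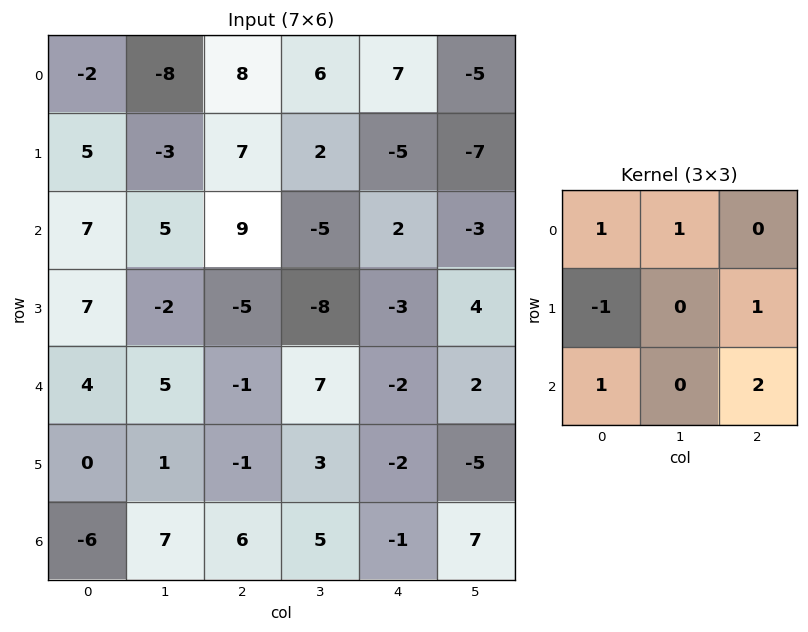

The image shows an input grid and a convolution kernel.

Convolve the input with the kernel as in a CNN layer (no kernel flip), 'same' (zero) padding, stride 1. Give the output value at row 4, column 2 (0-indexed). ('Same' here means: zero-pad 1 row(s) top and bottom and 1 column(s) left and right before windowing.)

The receptive field on the zero-padded input at this output position is [-2 -5 -8 / 5 -1 7 / 1 -1 3]. Elementwise product with the kernel and sum: -2·1 + -5·1 + 5·-1 + 7·1 + 1·1 + 3·2.

2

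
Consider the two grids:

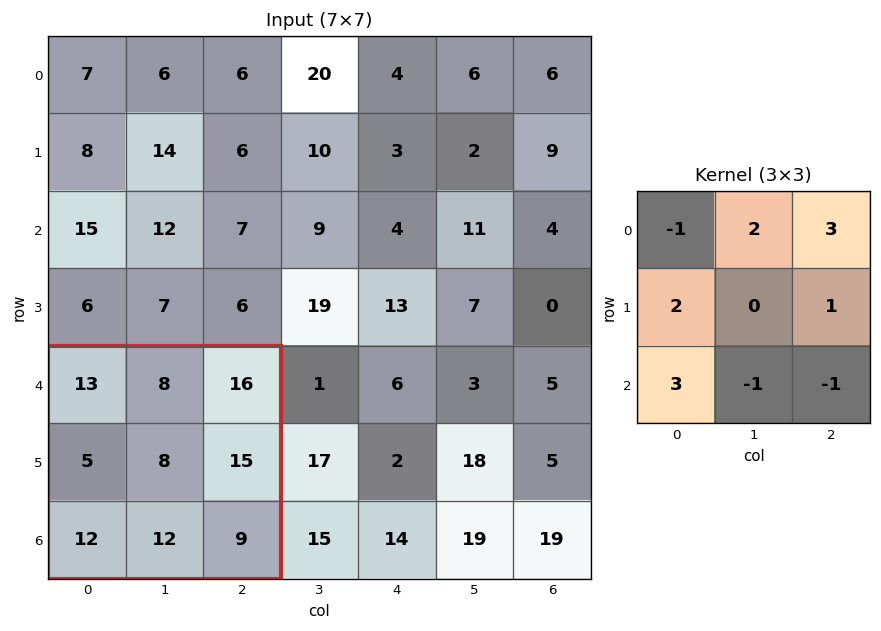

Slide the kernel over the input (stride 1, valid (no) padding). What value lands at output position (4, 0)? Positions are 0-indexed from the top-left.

91

The receptive field on the input at this output position is [13 8 16 / 5 8 15 / 12 12 9]. Elementwise product with the kernel and sum: 13·-1 + 8·2 + 16·3 + 5·2 + 15·1 + 12·3 + 12·-1 + 9·-1.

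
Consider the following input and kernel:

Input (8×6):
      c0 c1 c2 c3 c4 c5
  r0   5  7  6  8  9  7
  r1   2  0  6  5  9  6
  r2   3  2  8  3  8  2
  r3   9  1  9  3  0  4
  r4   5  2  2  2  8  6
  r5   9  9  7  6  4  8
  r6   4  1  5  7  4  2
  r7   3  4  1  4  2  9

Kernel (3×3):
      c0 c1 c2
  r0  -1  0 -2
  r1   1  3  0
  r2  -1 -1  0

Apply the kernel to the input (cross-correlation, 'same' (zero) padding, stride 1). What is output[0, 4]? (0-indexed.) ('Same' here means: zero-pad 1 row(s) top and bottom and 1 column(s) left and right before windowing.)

The receptive field on the zero-padded input at this output position is [0 0 0 / 8 9 7 / 5 9 6]. Elementwise product with the kernel and sum: 0·-1 + 0·-2 + 8·1 + 9·3 + 5·-1 + 9·-1.

21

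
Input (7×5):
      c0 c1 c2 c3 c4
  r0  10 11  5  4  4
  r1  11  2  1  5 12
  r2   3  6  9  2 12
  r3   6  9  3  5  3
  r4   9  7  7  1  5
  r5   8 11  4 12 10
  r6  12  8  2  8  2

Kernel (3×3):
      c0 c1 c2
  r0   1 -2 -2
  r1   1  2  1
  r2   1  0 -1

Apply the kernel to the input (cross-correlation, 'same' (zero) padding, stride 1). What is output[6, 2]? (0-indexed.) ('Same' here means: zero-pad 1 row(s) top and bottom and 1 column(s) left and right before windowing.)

-1

The receptive field on the zero-padded input at this output position is [11 4 12 / 8 2 8 / 0 0 0]. Elementwise product with the kernel and sum: 11·1 + 4·-2 + 12·-2 + 8·1 + 2·2 + 8·1 + 0·1 + 0·-1.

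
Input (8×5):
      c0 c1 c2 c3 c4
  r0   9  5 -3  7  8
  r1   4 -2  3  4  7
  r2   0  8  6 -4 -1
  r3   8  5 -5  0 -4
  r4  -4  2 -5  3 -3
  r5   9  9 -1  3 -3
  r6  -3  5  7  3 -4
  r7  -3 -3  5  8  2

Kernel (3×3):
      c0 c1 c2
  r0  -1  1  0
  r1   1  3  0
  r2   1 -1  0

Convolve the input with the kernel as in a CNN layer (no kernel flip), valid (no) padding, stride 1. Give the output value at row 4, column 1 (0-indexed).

The receptive field on the input at this output position is [2 -5 3 / 9 -1 3 / 5 7 3]. Elementwise product with the kernel and sum: 2·-1 + -5·1 + 9·1 + -1·3 + 5·1 + 7·-1.

-3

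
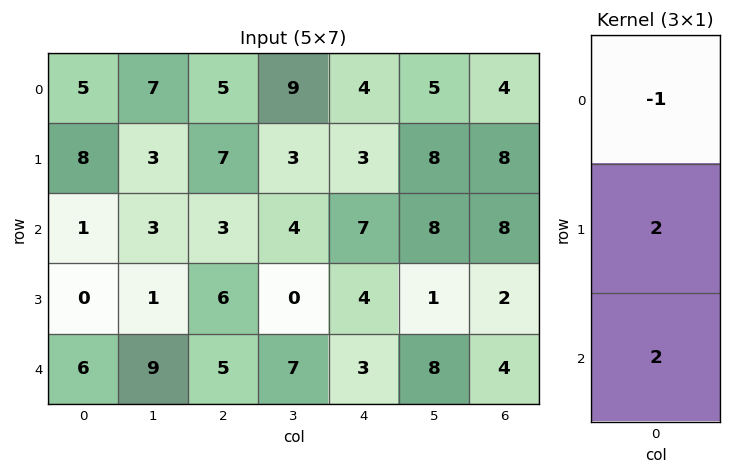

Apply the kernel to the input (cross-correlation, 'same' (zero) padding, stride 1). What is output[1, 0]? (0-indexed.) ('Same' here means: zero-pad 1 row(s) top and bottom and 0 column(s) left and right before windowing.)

The receptive field on the zero-padded input at this output position is [5 / 8 / 1]. Elementwise product with the kernel and sum: 5·-1 + 8·2 + 1·2.

13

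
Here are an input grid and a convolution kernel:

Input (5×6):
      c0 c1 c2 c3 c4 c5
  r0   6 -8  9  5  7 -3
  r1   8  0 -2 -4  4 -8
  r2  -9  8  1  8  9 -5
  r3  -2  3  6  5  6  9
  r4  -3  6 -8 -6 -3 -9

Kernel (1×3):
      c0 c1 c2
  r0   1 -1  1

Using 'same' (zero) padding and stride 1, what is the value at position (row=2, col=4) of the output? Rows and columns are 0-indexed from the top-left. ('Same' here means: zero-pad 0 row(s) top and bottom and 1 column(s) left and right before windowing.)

The receptive field on the zero-padded input at this output position is [8 9 -5]. Elementwise product with the kernel and sum: 8·1 + 9·-1 + -5·1.

-6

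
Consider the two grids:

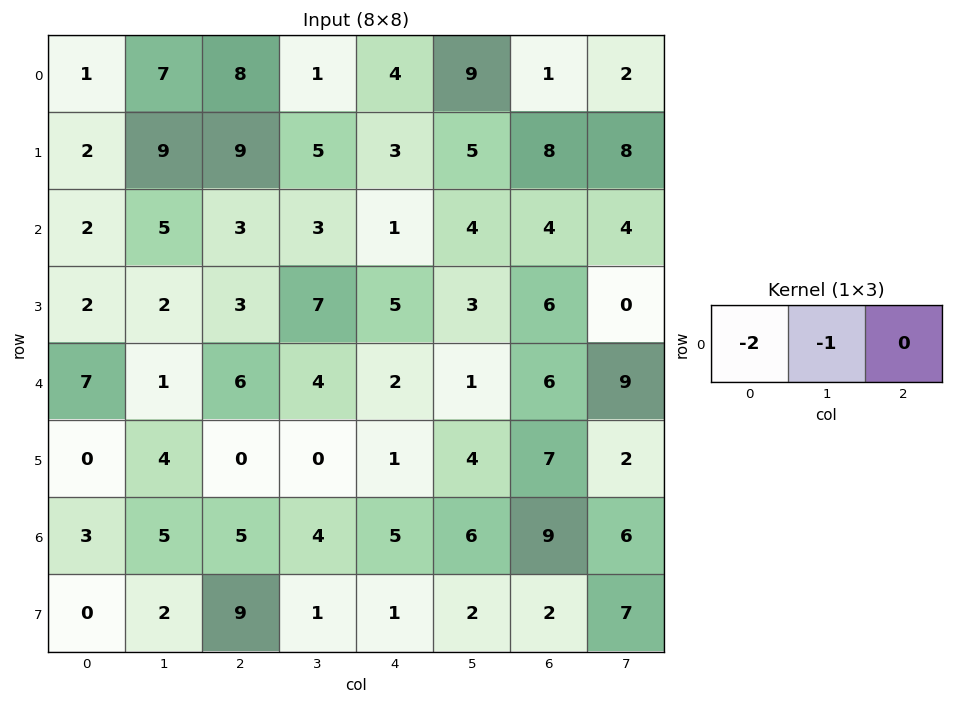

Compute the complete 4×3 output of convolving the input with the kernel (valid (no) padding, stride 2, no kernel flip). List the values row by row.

Output[0,0]: The receptive field on the input at this output position is [1 7 8]. Elementwise product with the kernel and sum: 1·-2 + 7·-1.
Output[0,1]: The receptive field on the input at this output position is [8 1 4]. Elementwise product with the kernel and sum: 8·-2 + 1·-1.

-9 -17 -17
-9 -9 -6
-15 -16 -5
-11 -14 -16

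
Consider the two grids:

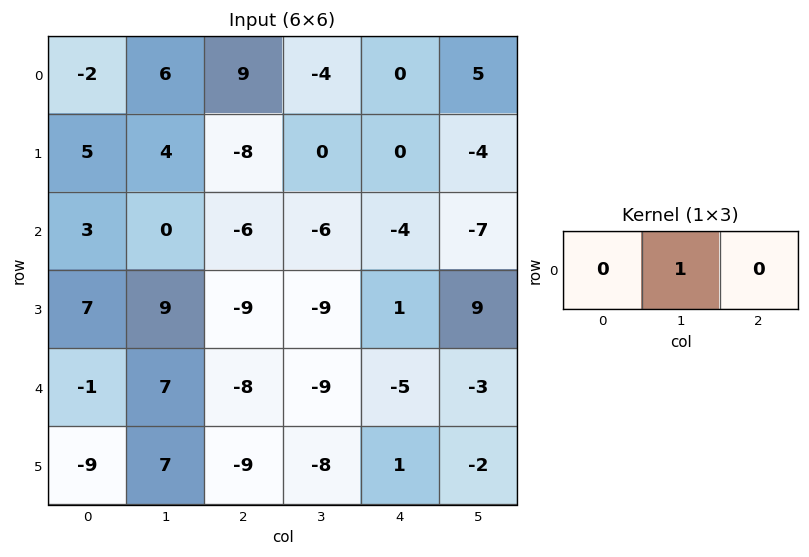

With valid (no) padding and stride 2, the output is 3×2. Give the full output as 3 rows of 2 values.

6 -4
0 -6
7 -9

Output[0,0]: The receptive field on the input at this output position is [-2 6 9]. Elementwise product with the kernel and sum: 6·1.
Output[0,1]: The receptive field on the input at this output position is [9 -4 0]. Elementwise product with the kernel and sum: -4·1.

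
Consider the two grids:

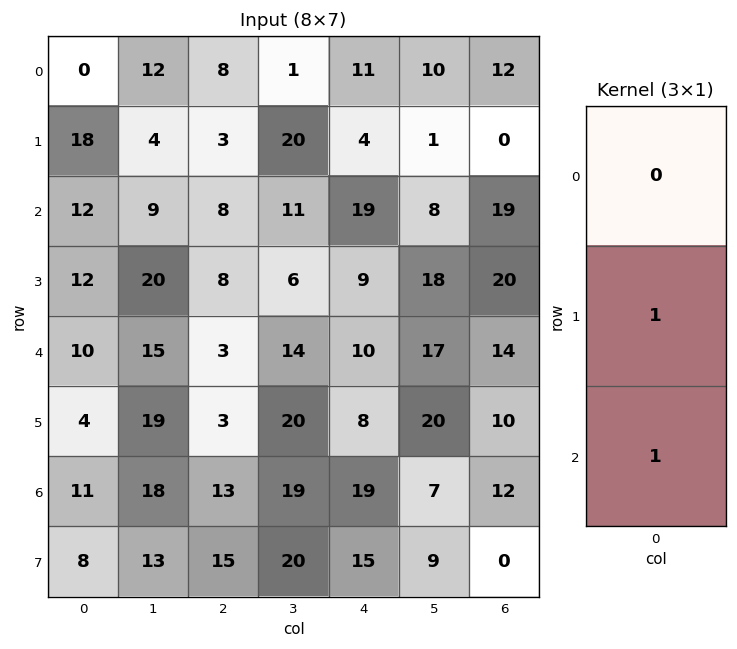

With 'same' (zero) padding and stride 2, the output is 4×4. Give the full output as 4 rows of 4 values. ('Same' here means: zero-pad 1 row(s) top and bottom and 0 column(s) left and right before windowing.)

Output[0,0]: The receptive field on the zero-padded input at this output position is [0 / 0 / 18]. Elementwise product with the kernel and sum: 0·1 + 18·1.
Output[0,1]: The receptive field on the zero-padded input at this output position is [0 / 8 / 3]. Elementwise product with the kernel and sum: 8·1 + 3·1.

18 11 15 12
24 16 28 39
14 6 18 24
19 28 34 12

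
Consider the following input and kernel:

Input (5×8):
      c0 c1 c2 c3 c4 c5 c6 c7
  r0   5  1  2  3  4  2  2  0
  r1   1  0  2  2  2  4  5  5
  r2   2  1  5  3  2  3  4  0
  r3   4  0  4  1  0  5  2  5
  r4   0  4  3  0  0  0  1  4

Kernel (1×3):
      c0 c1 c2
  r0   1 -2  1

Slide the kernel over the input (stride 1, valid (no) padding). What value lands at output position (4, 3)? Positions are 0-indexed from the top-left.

0

The receptive field on the input at this output position is [0 0 0]. Elementwise product with the kernel and sum: 0·1 + 0·-2 + 0·1.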